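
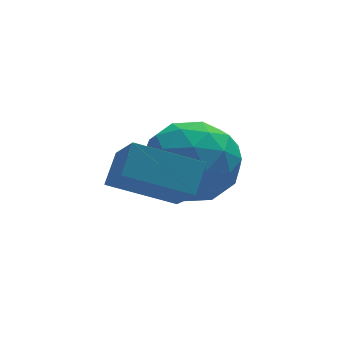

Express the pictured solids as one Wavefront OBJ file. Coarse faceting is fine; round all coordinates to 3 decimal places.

v 4.199 1.985 -1.625
v 4.996 1.241 -2.041
v 2.844 1.059 -2.559
v 3.641 0.315 -2.975
v 3.369 0.303 -1.84
v 4.206 0.876 -1.263
v 3.634 1.424 -3.337
v 4.471 1.997 -2.76
v 4.646 0.894 -3.099
v 4.482 0.201 -2.175
v 3.358 2.099 -2.425
v 3.194 1.406 -1.501
v 4.716 1.694 -1.751
v 3.124 0.606 -2.849
v 2.964 0.599 -2.182
v 3.432 0.161 -2.427
v 4.252 1.48 -1.294
v 4.72 1.042 -1.538
v 3.764 0.491 -1.42
v 3.12 1.258 -3.062
v 3.588 0.82 -3.306
v 4.408 2.139 -2.173
v 4.876 1.701 -2.418
v 4.076 1.809 -3.18
v 4.979 1.053 -2.618
v 4.183 0.508 -3.167
v 4.179 1.161 -3.379
v 4.671 1.497 -3.04
v 4.883 0.646 -2.074
v 4.086 0.101 -2.623
v 3.926 0.095 -1.956
v 4.419 0.431 -1.617
v 4.677 0.442 -2.696
v 3.754 2.199 -1.977
v 2.957 1.654 -2.526
v 3.421 1.869 -2.983
v 3.914 2.205 -2.644
v 3.657 1.792 -1.433
v 2.861 1.247 -1.982
v 3.169 0.803 -1.56
v 3.661 1.139 -1.221
v 3.163 1.858 -1.904
v 1.82 -0.925 -1.047
v 2.213 -0.38 -0.479
v 1.722 0.107 -1.972
v 2.115 0.653 -1.404
v 3.265 -1.333 -1.656
v 3.658 -0.787 -1.088
v 3.167 -0.3 -2.581
v 3.56 0.245 -2.013
f 1 38 17
f 38 12 41
f 17 41 6
f 38 41 17
f 1 17 13
f 17 6 18
f 13 18 2
f 17 18 13
f 1 13 22
f 13 2 23
f 22 23 8
f 13 23 22
f 1 22 34
f 22 8 37
f 34 37 11
f 22 37 34
f 1 34 38
f 34 11 42
f 38 42 12
f 34 42 38
f 2 18 29
f 18 6 32
f 29 32 10
f 18 32 29
f 6 41 19
f 41 12 40
f 19 40 5
f 41 40 19
f 12 42 39
f 42 11 35
f 39 35 3
f 42 35 39
f 11 37 36
f 37 8 24
f 36 24 7
f 37 24 36
f 8 23 28
f 23 2 25
f 28 25 9
f 23 25 28
f 4 30 16
f 30 10 31
f 16 31 5
f 30 31 16
f 4 16 14
f 16 5 15
f 14 15 3
f 16 15 14
f 4 14 21
f 14 3 20
f 21 20 7
f 14 20 21
f 4 21 26
f 21 7 27
f 26 27 9
f 21 27 26
f 4 26 30
f 26 9 33
f 30 33 10
f 26 33 30
f 5 31 19
f 31 10 32
f 19 32 6
f 31 32 19
f 3 15 39
f 15 5 40
f 39 40 12
f 15 40 39
f 7 20 36
f 20 3 35
f 36 35 11
f 20 35 36
f 9 27 28
f 27 7 24
f 28 24 8
f 27 24 28
f 10 33 29
f 33 9 25
f 29 25 2
f 33 25 29
f 44 46 43
f 47 44 43
f 43 46 45
f 45 47 43
f 44 50 46
f 48 44 47
f 48 50 44
f 46 50 45
f 49 47 45
f 45 50 49
f 49 48 47
f 50 48 49



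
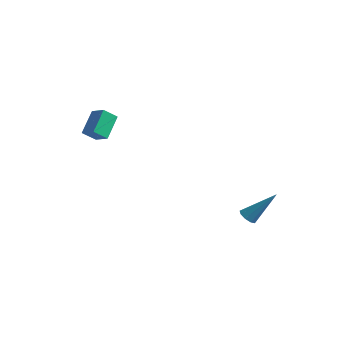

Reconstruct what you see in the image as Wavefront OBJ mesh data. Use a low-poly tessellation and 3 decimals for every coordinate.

v -3.726 -0.506 1.91
v -4.038 -1.136 2.488
v -4.053 0.555 2.889
v -4.365 -0.075 3.467
v -2.895 -0.585 2.273
v -3.207 -1.215 2.851
v -3.222 0.476 3.252
v -3.534 -0.154 3.83
v 2.571 3.246 -2.658
v 2.986 2.952 -2.764
v 3.589 4.134 -1.142
v 3.001 3.254 -2.951
v 2.815 3.553 -3.001
v 2.515 3.708 -2.89
v 2.241 3.648 -2.671
v 2.122 3.4 -2.446
v 2.213 3.08 -2.32
v 2.472 2.838 -2.352
v 2.777 2.787 -2.528
f 2 4 1
f 5 2 1
f 1 4 3
f 3 5 1
f 2 8 4
f 6 2 5
f 6 8 2
f 4 8 3
f 7 5 3
f 3 8 7
f 7 6 5
f 8 6 7
f 10 9 12
f 10 12 11
f 12 9 13
f 12 13 11
f 13 9 14
f 13 14 11
f 14 9 15
f 14 15 11
f 15 9 16
f 15 16 11
f 16 9 17
f 16 17 11
f 17 9 18
f 17 18 11
f 18 9 19
f 18 19 11
f 19 9 10
f 19 10 11



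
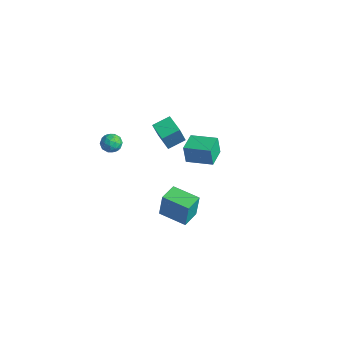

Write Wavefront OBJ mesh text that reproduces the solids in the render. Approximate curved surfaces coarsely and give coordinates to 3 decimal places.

v -1.367 2.114 -2.084
v -1.528 2.054 -0.968
v -0.118 2.968 -1.859
v -0.279 2.909 -0.742
v -0.661 1.071 -2.038
v -0.822 1.012 -0.921
v 0.588 1.926 -1.812
v 0.427 1.866 -0.696
v -3.559 -1.369 -0.519
v -3.013 -1.506 -0.827
v -4.087 -1.954 -1.193
v -3.541 -2.091 -1.501
v -3.645 -2.325 -0.913
v -3.318 -1.963 -0.496
v -3.782 -1.497 -1.524
v -3.455 -1.135 -1.107
v -3.151 -1.585 -1.448
v -3.066 -2.097 -1.07
v -4.034 -1.363 -0.95
v -3.949 -1.875 -0.572
v -3.24 -1.386 -0.613
v -3.86 -2.074 -1.407
v -3.921 -2.211 -1.061
v -3.6 -2.292 -1.242
v -3.419 -1.655 -0.419
v -3.098 -1.735 -0.6
v -3.469 -2.216 -0.651
v -4.002 -1.725 -1.42
v -3.681 -1.805 -1.601
v -3.5 -1.168 -0.778
v -3.179 -1.249 -0.959
v -3.631 -1.244 -1.369
v -3 -1.513 -1.16
v -3.31 -1.857 -1.556
v -3.452 -1.508 -1.57
v -3.26 -1.295 -1.324
v -2.95 -1.814 -0.938
v -3.26 -2.158 -1.334
v -3.321 -2.295 -0.989
v -3.129 -2.082 -0.743
v -3.031 -1.86 -1.303
v -3.84 -1.302 -0.686
v -4.15 -1.646 -1.082
v -3.971 -1.378 -1.277
v -3.779 -1.165 -1.031
v -3.79 -1.603 -0.464
v -4.1 -1.947 -0.86
v -3.84 -2.165 -0.696
v -3.648 -1.952 -0.45
v -4.069 -1.6 -0.717
v 3.104 -3.484 -0.627
v 3.208 -3.359 0.763
v 2.684 -2.479 -0.686
v 2.789 -2.355 0.705
v 4.511 -2.905 -0.785
v 4.616 -2.781 0.606
v 4.092 -1.901 -0.843
v 4.196 -1.776 0.547
v -3.798 1.569 -2.452
v -3.496 0.944 -0.944
v -3.57 2.579 -2.079
v -3.268 1.954 -0.571
v -2.712 1.426 -2.729
v -2.41 0.801 -1.221
v -2.484 2.436 -2.356
v -2.182 1.811 -0.848
f 2 4 1
f 5 2 1
f 1 4 3
f 3 5 1
f 2 8 4
f 6 2 5
f 6 8 2
f 4 8 3
f 7 5 3
f 3 8 7
f 7 6 5
f 8 6 7
f 9 46 25
f 46 20 49
f 25 49 14
f 46 49 25
f 9 25 21
f 25 14 26
f 21 26 10
f 25 26 21
f 9 21 30
f 21 10 31
f 30 31 16
f 21 31 30
f 9 30 42
f 30 16 45
f 42 45 19
f 30 45 42
f 9 42 46
f 42 19 50
f 46 50 20
f 42 50 46
f 10 26 37
f 26 14 40
f 37 40 18
f 26 40 37
f 14 49 27
f 49 20 48
f 27 48 13
f 49 48 27
f 20 50 47
f 50 19 43
f 47 43 11
f 50 43 47
f 19 45 44
f 45 16 32
f 44 32 15
f 45 32 44
f 16 31 36
f 31 10 33
f 36 33 17
f 31 33 36
f 12 38 24
f 38 18 39
f 24 39 13
f 38 39 24
f 12 24 22
f 24 13 23
f 22 23 11
f 24 23 22
f 12 22 29
f 22 11 28
f 29 28 15
f 22 28 29
f 12 29 34
f 29 15 35
f 34 35 17
f 29 35 34
f 12 34 38
f 34 17 41
f 38 41 18
f 34 41 38
f 13 39 27
f 39 18 40
f 27 40 14
f 39 40 27
f 11 23 47
f 23 13 48
f 47 48 20
f 23 48 47
f 15 28 44
f 28 11 43
f 44 43 19
f 28 43 44
f 17 35 36
f 35 15 32
f 36 32 16
f 35 32 36
f 18 41 37
f 41 17 33
f 37 33 10
f 41 33 37
f 52 54 51
f 55 52 51
f 51 54 53
f 53 55 51
f 52 58 54
f 56 52 55
f 56 58 52
f 54 58 53
f 57 55 53
f 53 58 57
f 57 56 55
f 58 56 57
f 60 62 59
f 63 60 59
f 59 62 61
f 61 63 59
f 60 66 62
f 64 60 63
f 64 66 60
f 62 66 61
f 65 63 61
f 61 66 65
f 65 64 63
f 66 64 65



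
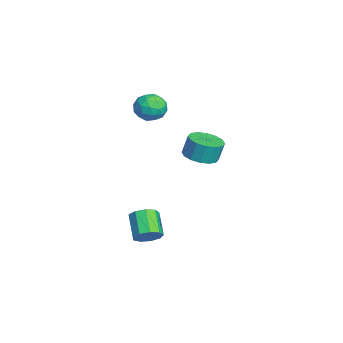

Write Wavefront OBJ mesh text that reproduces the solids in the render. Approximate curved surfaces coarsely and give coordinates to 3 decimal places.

v -3.821 2.183 3.636
v -3.439 1.939 2.854
v -4.121 0.781 3.926
v -3.739 0.537 3.144
v -3.227 0.858 3.816
v -3.041 1.725 3.637
v -4.519 0.995 3.143
v -4.333 1.862 2.964
v -3.87 1.205 2.549
v -3.072 1.12 2.965
v -4.488 1.6 3.815
v -3.69 1.515 4.231
v -3.604 2.184 3.219
v -3.956 0.536 3.561
v -3.655 0.724 3.956
v -3.431 0.581 3.496
v -3.37 2.058 3.68
v -3.145 1.915 3.22
v -3.021 1.279 3.786
v -4.415 0.805 3.56
v -4.19 0.662 3.1
v -4.129 2.139 3.284
v -3.905 1.996 2.824
v -4.539 1.441 2.994
v -3.633 1.61 2.58
v -3.809 0.785 2.751
v -4.267 1.055 2.75
v -4.158 1.564 2.645
v -3.163 1.56 2.825
v -3.34 0.735 2.995
v -3.039 0.924 3.391
v -2.93 1.434 3.285
v -3.417 1.128 2.646
v -4.22 1.985 3.785
v -4.397 1.16 3.955
v -4.63 1.286 3.495
v -4.521 1.796 3.389
v -3.751 1.935 4.029
v -3.927 1.11 4.2
v -3.402 1.156 4.135
v -3.293 1.665 4.03
v -4.143 1.592 4.134
v -2.379 3.685 0.572
v -1.45 3.558 0.642
v -1.492 3.868 1.759
v -2.421 3.995 1.688
v -1.504 4.023 0.511
v -1.546 4.333 1.628
v -1.792 4.398 0.396
v -1.834 4.708 1.513
v -2.238 4.582 0.328
v -2.28 4.892 1.445
v -2.721 4.525 0.325
v -2.763 4.835 1.442
v -3.113 4.243 0.389
v -3.155 4.554 1.506
v -3.308 3.812 0.501
v -3.35 4.122 1.618
v -3.254 3.347 0.632
v -3.296 3.657 1.749
v -2.966 2.972 0.747
v -3.008 3.282 1.864
v -2.52 2.788 0.815
v -2.562 3.098 1.932
v -2.037 2.845 0.818
v -2.079 3.155 1.935
v -1.645 3.126 0.754
v -1.687 3.437 1.871
v 0.298 0.842 -3.403
v 0.744 0.911 -2.779
v -0.452 0.808 -1.913
v -0.898 0.738 -2.537
v 0.585 1.386 -2.941
v -0.611 1.283 -2.075
v 0.293 1.607 -3.319
v -0.903 1.504 -2.453
v 0.002 1.47 -3.736
v -1.194 1.366 -2.871
v -0.15 1.038 -3.998
v -1.346 0.935 -3.132
v -0.092 0.515 -3.981
v -1.288 0.412 -3.115
v 0.148 0.145 -3.693
v -1.048 0.041 -2.828
v 0.458 0.1 -3.27
v -0.738 -0.003 -2.404
v 0.693 0.403 -2.909
v -0.503 0.3 -2.043
f 1 38 17
f 38 12 41
f 17 41 6
f 38 41 17
f 1 17 13
f 17 6 18
f 13 18 2
f 17 18 13
f 1 13 22
f 13 2 23
f 22 23 8
f 13 23 22
f 1 22 34
f 22 8 37
f 34 37 11
f 22 37 34
f 1 34 38
f 34 11 42
f 38 42 12
f 34 42 38
f 2 18 29
f 18 6 32
f 29 32 10
f 18 32 29
f 6 41 19
f 41 12 40
f 19 40 5
f 41 40 19
f 12 42 39
f 42 11 35
f 39 35 3
f 42 35 39
f 11 37 36
f 37 8 24
f 36 24 7
f 37 24 36
f 8 23 28
f 23 2 25
f 28 25 9
f 23 25 28
f 4 30 16
f 30 10 31
f 16 31 5
f 30 31 16
f 4 16 14
f 16 5 15
f 14 15 3
f 16 15 14
f 4 14 21
f 14 3 20
f 21 20 7
f 14 20 21
f 4 21 26
f 21 7 27
f 26 27 9
f 21 27 26
f 4 26 30
f 26 9 33
f 30 33 10
f 26 33 30
f 5 31 19
f 31 10 32
f 19 32 6
f 31 32 19
f 3 15 39
f 15 5 40
f 39 40 12
f 15 40 39
f 7 20 36
f 20 3 35
f 36 35 11
f 20 35 36
f 9 27 28
f 27 7 24
f 28 24 8
f 27 24 28
f 10 33 29
f 33 9 25
f 29 25 2
f 33 25 29
f 44 43 47
f 44 47 45
f 45 47 48
f 45 48 46
f 47 43 49
f 47 49 48
f 48 49 50
f 48 50 46
f 49 43 51
f 49 51 50
f 50 51 52
f 50 52 46
f 51 43 53
f 51 53 52
f 52 53 54
f 52 54 46
f 53 43 55
f 53 55 54
f 54 55 56
f 54 56 46
f 55 43 57
f 55 57 56
f 56 57 58
f 56 58 46
f 57 43 59
f 57 59 58
f 58 59 60
f 58 60 46
f 59 43 61
f 59 61 60
f 60 61 62
f 60 62 46
f 61 43 63
f 61 63 62
f 62 63 64
f 62 64 46
f 63 43 65
f 63 65 64
f 64 65 66
f 64 66 46
f 65 43 67
f 65 67 66
f 66 67 68
f 66 68 46
f 67 43 44
f 67 44 68
f 68 44 45
f 68 45 46
f 70 69 73
f 70 73 71
f 71 73 74
f 71 74 72
f 73 69 75
f 73 75 74
f 74 75 76
f 74 76 72
f 75 69 77
f 75 77 76
f 76 77 78
f 76 78 72
f 77 69 79
f 77 79 78
f 78 79 80
f 78 80 72
f 79 69 81
f 79 81 80
f 80 81 82
f 80 82 72
f 81 69 83
f 81 83 82
f 82 83 84
f 82 84 72
f 83 69 85
f 83 85 84
f 84 85 86
f 84 86 72
f 85 69 87
f 85 87 86
f 86 87 88
f 86 88 72
f 87 69 70
f 87 70 88
f 88 70 71
f 88 71 72



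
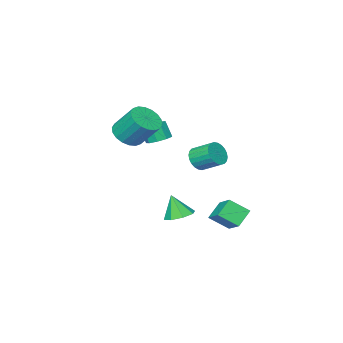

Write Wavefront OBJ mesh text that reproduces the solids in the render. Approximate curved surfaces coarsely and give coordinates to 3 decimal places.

v -3.279 1.782 -4.132
v -2.402 0.923 -3.27
v -2.753 3.224 -3.229
v -1.876 2.364 -2.368
v -2.244 1.956 -5.012
v -1.367 1.096 -4.151
v -1.718 3.397 -4.11
v -0.841 2.538 -3.248
v -0.199 1.536 1.158
v 0.467 1.968 0.826
v 0.044 3.176 1.549
v -0.621 2.744 1.882
v 0.23 2.024 0.594
v -0.193 3.232 1.318
v -0.072 2.005 0.449
v -0.495 3.213 1.172
v -0.393 1.915 0.411
v -0.816 3.123 1.135
v -0.684 1.768 0.488
v -1.107 2.976 1.211
v -0.902 1.585 0.666
v -1.325 2.793 1.389
v -1.012 1.394 0.919
v -1.435 2.602 1.642
v -0.999 1.226 1.209
v -1.422 2.433 1.932
v -0.864 1.104 1.491
v -1.287 2.312 2.214
v -0.627 1.048 1.722
v -1.05 2.256 2.446
v -0.325 1.067 1.868
v -0.748 2.275 2.591
v -0.004 1.157 1.905
v -0.427 2.365 2.629
v 0.287 1.304 1.829
v -0.136 2.512 2.552
v 0.505 1.487 1.651
v 0.082 2.695 2.374
v 0.615 1.678 1.398
v 0.192 2.886 2.121
v 0.602 1.847 1.108
v 0.179 3.054 1.831
v 1.225 1.534 -3.007
v 2.128 1.86 -2.99
v 1.395 0.986 -1.513
v 1.644 2.359 -2.752
v 0.915 2.375 -2.662
v 0.367 1.899 -2.775
v 0.322 1.209 -3.023
v 0.805 0.71 -3.262
v 1.534 0.693 -3.351
v 2.082 1.17 -3.239
v 1.982 -2.258 2.553
v 2.499 -1.47 2.024
v 2.114 -0.175 3.579
v 1.598 -0.962 4.107
v 2.046 -1.422 1.872
v 1.661 -0.126 3.427
v 1.58 -1.539 1.854
v 1.195 -0.243 3.409
v 1.194 -1.798 1.975
v 0.809 -0.503 3.53
v 0.964 -2.149 2.21
v 0.579 -0.853 3.765
v 0.936 -2.521 2.513
v 0.551 -1.225 4.068
v 1.115 -2.841 2.824
v 0.73 -1.545 4.378
v 1.466 -3.045 3.081
v 1.081 -1.75 4.636
v 1.919 -3.094 3.233
v 1.534 -1.798 4.788
v 2.385 -2.977 3.251
v 2 -1.681 4.806
v 2.771 -2.717 3.13
v 2.386 -1.422 4.685
v 3.001 -2.367 2.895
v 2.616 -1.071 4.45
v 3.029 -1.995 2.592
v 2.644 -0.699 4.147
v 2.85 -1.675 2.282
v 2.465 -0.379 3.836
v -0.98 -2.937 1.105
v -0.31 -3.376 0.849
v -0.191 -3.841 1.96
v -0.86 -3.403 2.215
v -0.145 -2.862 1.047
v -0.026 -3.327 2.157
v -0.37 -2.384 1.271
v -0.251 -2.849 2.382
v -0.881 -2.164 1.418
v -0.761 -2.63 2.529
v -1.437 -2.307 1.418
v -1.318 -2.772 2.529
v -1.78 -2.744 1.271
v -1.661 -3.209 2.382
v -1.748 -3.272 1.047
v -1.629 -3.737 2.158
v -1.356 -3.643 0.849
v -1.237 -4.109 1.96
v -0.789 -3.684 0.771
v -0.67 -4.15 1.882
f 2 4 1
f 5 2 1
f 1 4 3
f 3 5 1
f 2 8 4
f 6 2 5
f 6 8 2
f 4 8 3
f 7 5 3
f 3 8 7
f 7 6 5
f 8 6 7
f 10 9 13
f 10 13 11
f 11 13 14
f 11 14 12
f 13 9 15
f 13 15 14
f 14 15 16
f 14 16 12
f 15 9 17
f 15 17 16
f 16 17 18
f 16 18 12
f 17 9 19
f 17 19 18
f 18 19 20
f 18 20 12
f 19 9 21
f 19 21 20
f 20 21 22
f 20 22 12
f 21 9 23
f 21 23 22
f 22 23 24
f 22 24 12
f 23 9 25
f 23 25 24
f 24 25 26
f 24 26 12
f 25 9 27
f 25 27 26
f 26 27 28
f 26 28 12
f 27 9 29
f 27 29 28
f 28 29 30
f 28 30 12
f 29 9 31
f 29 31 30
f 30 31 32
f 30 32 12
f 31 9 33
f 31 33 32
f 32 33 34
f 32 34 12
f 33 9 35
f 33 35 34
f 34 35 36
f 34 36 12
f 35 9 37
f 35 37 36
f 36 37 38
f 36 38 12
f 37 9 39
f 37 39 38
f 38 39 40
f 38 40 12
f 39 9 41
f 39 41 40
f 40 41 42
f 40 42 12
f 41 9 10
f 41 10 42
f 42 10 11
f 42 11 12
f 44 43 46
f 44 46 45
f 46 43 47
f 46 47 45
f 47 43 48
f 47 48 45
f 48 43 49
f 48 49 45
f 49 43 50
f 49 50 45
f 50 43 51
f 50 51 45
f 51 43 52
f 51 52 45
f 52 43 44
f 52 44 45
f 54 53 57
f 54 57 55
f 55 57 58
f 55 58 56
f 57 53 59
f 57 59 58
f 58 59 60
f 58 60 56
f 59 53 61
f 59 61 60
f 60 61 62
f 60 62 56
f 61 53 63
f 61 63 62
f 62 63 64
f 62 64 56
f 63 53 65
f 63 65 64
f 64 65 66
f 64 66 56
f 65 53 67
f 65 67 66
f 66 67 68
f 66 68 56
f 67 53 69
f 67 69 68
f 68 69 70
f 68 70 56
f 69 53 71
f 69 71 70
f 70 71 72
f 70 72 56
f 71 53 73
f 71 73 72
f 72 73 74
f 72 74 56
f 73 53 75
f 73 75 74
f 74 75 76
f 74 76 56
f 75 53 77
f 75 77 76
f 76 77 78
f 76 78 56
f 77 53 79
f 77 79 78
f 78 79 80
f 78 80 56
f 79 53 81
f 79 81 80
f 80 81 82
f 80 82 56
f 81 53 54
f 81 54 82
f 82 54 55
f 82 55 56
f 84 83 87
f 84 87 85
f 85 87 88
f 85 88 86
f 87 83 89
f 87 89 88
f 88 89 90
f 88 90 86
f 89 83 91
f 89 91 90
f 90 91 92
f 90 92 86
f 91 83 93
f 91 93 92
f 92 93 94
f 92 94 86
f 93 83 95
f 93 95 94
f 94 95 96
f 94 96 86
f 95 83 97
f 95 97 96
f 96 97 98
f 96 98 86
f 97 83 99
f 97 99 98
f 98 99 100
f 98 100 86
f 99 83 101
f 99 101 100
f 100 101 102
f 100 102 86
f 101 83 84
f 101 84 102
f 102 84 85
f 102 85 86



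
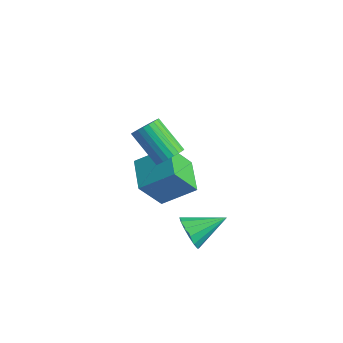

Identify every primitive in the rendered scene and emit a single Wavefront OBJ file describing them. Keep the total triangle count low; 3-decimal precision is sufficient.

v -1.868 0.072 -3.521
v -2.052 -1.201 -1.822
v -3.643 1.039 -2.989
v -3.827 -0.234 -1.29
v -0.753 1.474 -2.35
v -0.937 0.201 -0.651
v -2.528 2.441 -1.818
v -2.712 1.168 -0.119
v 1.58 -0.748 -3.012
v 2.215 -0.632 -3.828
v 2.32 0.988 -2.188
v 1.763 -0.374 -3.965
v 1.262 -0.217 -3.847
v 0.846 -0.202 -3.506
v 0.627 -0.333 -3.032
v 0.663 -0.576 -2.553
v 0.945 -0.865 -2.197
v 1.398 -1.123 -2.06
v 1.899 -1.28 -2.177
v 2.315 -1.295 -2.519
v 2.534 -1.164 -2.993
v 2.497 -0.921 -3.472
v 0.522 -1.103 2.206
v 1.088 -1.294 2.753
v -0.475 -1.668 4.241
v -1.042 -1.477 3.694
v 1.059 -0.983 2.801
v -0.504 -1.357 4.288
v 0.948 -0.69 2.758
v -0.615 -1.064 4.245
v 0.772 -0.46 2.631
v -0.791 -0.834 4.119
v 0.558 -0.328 2.439
v -1.005 -0.702 3.927
v 0.339 -0.314 2.212
v -1.224 -0.688 3.7
v 0.147 -0.42 1.985
v -1.416 -0.794 3.472
v 0.013 -0.63 1.79
v -1.551 -1.004 3.278
v -0.045 -0.912 1.659
v -1.608 -1.286 3.147
v -0.016 -1.223 1.612
v -1.579 -1.597 3.099
v 0.095 -1.516 1.655
v -1.468 -1.89 3.142
v 0.271 -1.746 1.781
v -1.292 -2.12 3.269
v 0.485 -1.878 1.973
v -1.078 -2.252 3.461
v 0.704 -1.892 2.2
v -0.859 -2.266 3.688
v 0.896 -1.786 2.428
v -0.667 -2.16 3.915
v 1.031 -1.576 2.622
v -0.533 -1.95 4.11
f 2 4 1
f 5 2 1
f 1 4 3
f 3 5 1
f 2 8 4
f 6 2 5
f 6 8 2
f 4 8 3
f 7 5 3
f 3 8 7
f 7 6 5
f 8 6 7
f 10 9 12
f 10 12 11
f 12 9 13
f 12 13 11
f 13 9 14
f 13 14 11
f 14 9 15
f 14 15 11
f 15 9 16
f 15 16 11
f 16 9 17
f 16 17 11
f 17 9 18
f 17 18 11
f 18 9 19
f 18 19 11
f 19 9 20
f 19 20 11
f 20 9 21
f 20 21 11
f 21 9 22
f 21 22 11
f 22 9 10
f 22 10 11
f 24 23 27
f 24 27 25
f 25 27 28
f 25 28 26
f 27 23 29
f 27 29 28
f 28 29 30
f 28 30 26
f 29 23 31
f 29 31 30
f 30 31 32
f 30 32 26
f 31 23 33
f 31 33 32
f 32 33 34
f 32 34 26
f 33 23 35
f 33 35 34
f 34 35 36
f 34 36 26
f 35 23 37
f 35 37 36
f 36 37 38
f 36 38 26
f 37 23 39
f 37 39 38
f 38 39 40
f 38 40 26
f 39 23 41
f 39 41 40
f 40 41 42
f 40 42 26
f 41 23 43
f 41 43 42
f 42 43 44
f 42 44 26
f 43 23 45
f 43 45 44
f 44 45 46
f 44 46 26
f 45 23 47
f 45 47 46
f 46 47 48
f 46 48 26
f 47 23 49
f 47 49 48
f 48 49 50
f 48 50 26
f 49 23 51
f 49 51 50
f 50 51 52
f 50 52 26
f 51 23 53
f 51 53 52
f 52 53 54
f 52 54 26
f 53 23 55
f 53 55 54
f 54 55 56
f 54 56 26
f 55 23 24
f 55 24 56
f 56 24 25
f 56 25 26



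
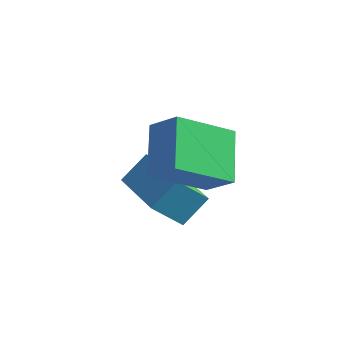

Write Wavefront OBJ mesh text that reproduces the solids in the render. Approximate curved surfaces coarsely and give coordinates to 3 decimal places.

v 1.699 -2.934 3.859
v 0.99 -1.706 4.868
v 0.812 -2.874 3.162
v 0.103 -1.646 4.17
v 2.637 -1.514 2.79
v 1.928 -0.286 3.798
v 1.75 -1.454 2.092
v 1.041 -0.226 3.101
v -0.463 -0.669 0.405
v -1.045 -1.334 1.303
v -0.104 0.051 1.171
v -0.686 -0.614 2.069
v 1.246 -1.806 0.671
v 0.664 -2.471 1.569
v 1.605 -1.086 1.437
v 1.023 -1.751 2.335
f 2 4 1
f 5 2 1
f 1 4 3
f 3 5 1
f 2 8 4
f 6 2 5
f 6 8 2
f 4 8 3
f 7 5 3
f 3 8 7
f 7 6 5
f 8 6 7
f 10 12 9
f 13 10 9
f 9 12 11
f 11 13 9
f 10 16 12
f 14 10 13
f 14 16 10
f 12 16 11
f 15 13 11
f 11 16 15
f 15 14 13
f 16 14 15



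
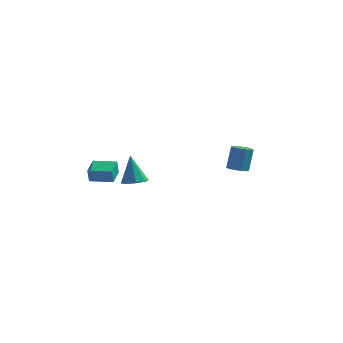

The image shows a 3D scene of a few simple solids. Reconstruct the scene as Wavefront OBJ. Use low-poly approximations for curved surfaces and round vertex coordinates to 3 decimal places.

v 3.605 -1.885 -1.784
v 4.186 -1.991 -1.788
v 4.275 -1.561 -0.501
v 3.695 -1.455 -0.496
v 4.086 -1.572 -1.922
v 4.175 -1.141 -0.635
v 3.704 -1.336 -1.974
v 3.794 -0.905 -0.687
v 3.265 -1.422 -1.915
v 3.354 -0.991 -0.628
v 3.025 -1.779 -1.779
v 3.114 -1.349 -0.492
v 3.125 -2.199 -1.645
v 3.214 -1.768 -0.358
v 3.506 -2.435 -1.593
v 3.596 -2.004 -0.306
v 3.946 -2.349 -1.652
v 4.035 -1.918 -0.365
v -4.002 -2.775 -3.517
v -4.018 -2.93 -2.712
v -4.177 -1.678 -3.309
v -4.192 -1.834 -2.504
v -2.748 -2.586 -3.456
v -2.763 -2.742 -2.651
v -2.922 -1.49 -3.248
v -2.938 -1.645 -2.443
v -2.705 0.13 -4.627
v -2.071 0.484 -4.557
v -3.115 0.53 -2.953
v -2.482 0.816 -4.737
v -3.024 0.747 -4.853
v -3.38 0.317 -4.837
v -3.34 -0.223 -4.698
v -2.929 -0.556 -4.518
v -2.387 -0.487 -4.402
v -2.031 -0.056 -4.418
f 2 1 5
f 2 5 3
f 3 5 6
f 3 6 4
f 5 1 7
f 5 7 6
f 6 7 8
f 6 8 4
f 7 1 9
f 7 9 8
f 8 9 10
f 8 10 4
f 9 1 11
f 9 11 10
f 10 11 12
f 10 12 4
f 11 1 13
f 11 13 12
f 12 13 14
f 12 14 4
f 13 1 15
f 13 15 14
f 14 15 16
f 14 16 4
f 15 1 17
f 15 17 16
f 16 17 18
f 16 18 4
f 17 1 2
f 17 2 18
f 18 2 3
f 18 3 4
f 20 22 19
f 23 20 19
f 19 22 21
f 21 23 19
f 20 26 22
f 24 20 23
f 24 26 20
f 22 26 21
f 25 23 21
f 21 26 25
f 25 24 23
f 26 24 25
f 28 27 30
f 28 30 29
f 30 27 31
f 30 31 29
f 31 27 32
f 31 32 29
f 32 27 33
f 32 33 29
f 33 27 34
f 33 34 29
f 34 27 35
f 34 35 29
f 35 27 36
f 35 36 29
f 36 27 28
f 36 28 29



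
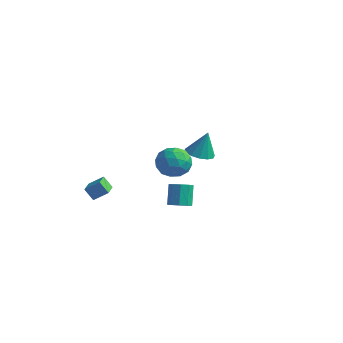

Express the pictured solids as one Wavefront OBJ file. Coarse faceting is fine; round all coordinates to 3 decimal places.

v 2.377 -3.19 2.554
v 2.925 -3.061 3.404
v 3.475 -4.299 2.016
v 4.023 -4.17 2.866
v 3.111 -4.625 2.911
v 2.433 -3.939 3.244
v 3.967 -3.421 2.176
v 3.289 -2.735 2.509
v 3.908 -3.203 3.171
v 3.379 -3.947 3.625
v 3.021 -3.413 1.795
v 2.492 -4.157 2.249
v 2.555 -3.028 3.026
v 3.845 -4.332 2.394
v 3.309 -4.599 2.42
v 3.631 -4.523 2.92
v 2.266 -3.545 2.932
v 2.588 -3.468 3.432
v 2.697 -4.388 3.142
v 3.812 -3.892 1.988
v 4.134 -3.815 2.488
v 2.769 -2.837 2.5
v 3.091 -2.761 3
v 3.703 -2.972 2.278
v 3.455 -3.036 3.389
v 4.1 -3.688 3.073
v 4.067 -3.247 2.667
v 3.668 -2.844 2.863
v 3.144 -3.473 3.656
v 3.789 -4.125 3.34
v 3.253 -4.392 3.366
v 2.854 -3.99 3.562
v 3.721 -3.557 3.519
v 2.611 -3.235 2.08
v 3.256 -3.887 1.764
v 3.546 -3.37 1.858
v 3.147 -2.968 2.054
v 2.3 -3.672 2.347
v 2.945 -4.324 2.031
v 2.732 -4.516 2.557
v 2.333 -4.113 2.753
v 2.679 -3.803 1.901
v 0.052 0.576 -3.499
v 0.685 0.48 -3.241
v 0.281 1.088 -2.023
v -0.352 1.184 -2.281
v 0.661 0.899 -3.458
v 0.257 1.506 -2.24
v 0.352 1.166 -3.694
v -0.052 1.774 -2.476
v -0.097 1.158 -3.839
v -0.501 1.766 -2.621
v -0.477 0.877 -3.825
v -0.881 1.485 -2.606
v -0.609 0.456 -3.658
v -1.013 1.064 -2.44
v -0.431 0.091 -3.417
v -0.835 0.698 -2.199
v -0.028 -0.047 -3.215
v -0.432 0.56 -1.996
v 0.413 0.106 -3.145
v 0.009 0.714 -1.927
v -3.402 -2.975 -1.525
v -2.783 -2.447 -0.979
v -2.906 -2.83 -2.226
v -2.287 -2.303 -1.679
v -2.713 -4.057 -1.261
v -2.094 -3.53 -0.714
v -2.217 -3.913 -1.961
v -1.598 -3.385 -1.415
v -0.997 3.567 -0.972
v -0.458 2.873 -0.928
v -0.683 3.913 0.632
v -0.178 3.259 -1.066
v -0.159 3.743 -1.174
v -0.405 4.17 -1.218
v -0.84 4.407 -1.183
v -1.324 4.377 -1.082
v -1.705 4.089 -0.946
v -1.861 3.636 -0.818
v -1.742 3.161 -0.738
v -1.387 2.815 -0.733
v -0.908 2.708 -0.804
f 1 38 17
f 38 12 41
f 17 41 6
f 38 41 17
f 1 17 13
f 17 6 18
f 13 18 2
f 17 18 13
f 1 13 22
f 13 2 23
f 22 23 8
f 13 23 22
f 1 22 34
f 22 8 37
f 34 37 11
f 22 37 34
f 1 34 38
f 34 11 42
f 38 42 12
f 34 42 38
f 2 18 29
f 18 6 32
f 29 32 10
f 18 32 29
f 6 41 19
f 41 12 40
f 19 40 5
f 41 40 19
f 12 42 39
f 42 11 35
f 39 35 3
f 42 35 39
f 11 37 36
f 37 8 24
f 36 24 7
f 37 24 36
f 8 23 28
f 23 2 25
f 28 25 9
f 23 25 28
f 4 30 16
f 30 10 31
f 16 31 5
f 30 31 16
f 4 16 14
f 16 5 15
f 14 15 3
f 16 15 14
f 4 14 21
f 14 3 20
f 21 20 7
f 14 20 21
f 4 21 26
f 21 7 27
f 26 27 9
f 21 27 26
f 4 26 30
f 26 9 33
f 30 33 10
f 26 33 30
f 5 31 19
f 31 10 32
f 19 32 6
f 31 32 19
f 3 15 39
f 15 5 40
f 39 40 12
f 15 40 39
f 7 20 36
f 20 3 35
f 36 35 11
f 20 35 36
f 9 27 28
f 27 7 24
f 28 24 8
f 27 24 28
f 10 33 29
f 33 9 25
f 29 25 2
f 33 25 29
f 44 43 47
f 44 47 45
f 45 47 48
f 45 48 46
f 47 43 49
f 47 49 48
f 48 49 50
f 48 50 46
f 49 43 51
f 49 51 50
f 50 51 52
f 50 52 46
f 51 43 53
f 51 53 52
f 52 53 54
f 52 54 46
f 53 43 55
f 53 55 54
f 54 55 56
f 54 56 46
f 55 43 57
f 55 57 56
f 56 57 58
f 56 58 46
f 57 43 59
f 57 59 58
f 58 59 60
f 58 60 46
f 59 43 61
f 59 61 60
f 60 61 62
f 60 62 46
f 61 43 44
f 61 44 62
f 62 44 45
f 62 45 46
f 64 66 63
f 67 64 63
f 63 66 65
f 65 67 63
f 64 70 66
f 68 64 67
f 68 70 64
f 66 70 65
f 69 67 65
f 65 70 69
f 69 68 67
f 70 68 69
f 72 71 74
f 72 74 73
f 74 71 75
f 74 75 73
f 75 71 76
f 75 76 73
f 76 71 77
f 76 77 73
f 77 71 78
f 77 78 73
f 78 71 79
f 78 79 73
f 79 71 80
f 79 80 73
f 80 71 81
f 80 81 73
f 81 71 82
f 81 82 73
f 82 71 83
f 82 83 73
f 83 71 72
f 83 72 73



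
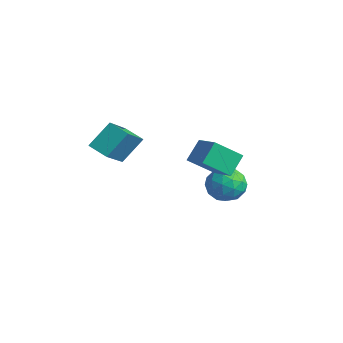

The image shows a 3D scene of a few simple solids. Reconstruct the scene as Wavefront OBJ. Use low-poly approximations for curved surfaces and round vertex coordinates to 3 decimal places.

v -3.171 -5.373 3.045
v -3.144 -4.346 4.166
v -4.232 -4.033 1.842
v -4.205 -3.006 2.963
v -2.275 -4.994 2.677
v -2.248 -3.967 3.798
v -3.336 -3.654 1.474
v -3.309 -2.627 2.595
v -2.504 1.778 -0.832
v -1.906 1.358 -1.512
v -2.414 0.442 0.072
v -1.816 0.022 -0.608
v -1.486 0.788 -0.059
v -1.542 1.615 -0.618
v -2.778 0.185 -0.822
v -2.834 1.012 -1.381
v -2.075 0.374 -1.506
v -1.277 0.747 -1.035
v -3.043 1.053 -0.405
v -2.245 1.426 0.066
v -2.213 1.686 -1.251
v -2.107 0.114 -0.189
v -1.913 0.565 0.134
v -1.562 0.318 -0.266
v -1.999 1.836 -0.726
v -1.648 1.589 -1.126
v -1.401 1.254 -0.272
v -2.672 0.211 -0.314
v -2.321 -0.036 -0.714
v -2.758 1.482 -1.174
v -2.407 1.235 -1.574
v -2.919 0.546 -1.168
v -1.961 0.86 -1.648
v -1.908 0.075 -1.117
v -2.473 0.171 -1.242
v -2.506 0.656 -1.571
v -1.492 1.079 -1.371
v -1.439 0.294 -0.84
v -1.245 0.744 -0.517
v -1.278 1.23 -0.845
v -1.591 0.501 -1.368
v -2.881 1.506 -0.6
v -2.828 0.721 -0.069
v -3.042 0.57 -0.595
v -3.075 1.056 -0.923
v -2.412 1.725 -0.323
v -2.359 0.94 0.208
v -1.814 1.144 0.131
v -1.847 1.629 -0.198
v -2.729 1.299 -0.072
v -1.51 -1.532 1.845
v -1.802 -0.734 2.72
v -1.118 -0.354 0.9
v -1.41 0.444 1.775
v -0.15 -1.584 2.345
v -0.442 -0.786 3.22
v 0.242 -0.406 1.4
v -0.05 0.392 2.275
f 2 4 1
f 5 2 1
f 1 4 3
f 3 5 1
f 2 8 4
f 6 2 5
f 6 8 2
f 4 8 3
f 7 5 3
f 3 8 7
f 7 6 5
f 8 6 7
f 9 46 25
f 46 20 49
f 25 49 14
f 46 49 25
f 9 25 21
f 25 14 26
f 21 26 10
f 25 26 21
f 9 21 30
f 21 10 31
f 30 31 16
f 21 31 30
f 9 30 42
f 30 16 45
f 42 45 19
f 30 45 42
f 9 42 46
f 42 19 50
f 46 50 20
f 42 50 46
f 10 26 37
f 26 14 40
f 37 40 18
f 26 40 37
f 14 49 27
f 49 20 48
f 27 48 13
f 49 48 27
f 20 50 47
f 50 19 43
f 47 43 11
f 50 43 47
f 19 45 44
f 45 16 32
f 44 32 15
f 45 32 44
f 16 31 36
f 31 10 33
f 36 33 17
f 31 33 36
f 12 38 24
f 38 18 39
f 24 39 13
f 38 39 24
f 12 24 22
f 24 13 23
f 22 23 11
f 24 23 22
f 12 22 29
f 22 11 28
f 29 28 15
f 22 28 29
f 12 29 34
f 29 15 35
f 34 35 17
f 29 35 34
f 12 34 38
f 34 17 41
f 38 41 18
f 34 41 38
f 13 39 27
f 39 18 40
f 27 40 14
f 39 40 27
f 11 23 47
f 23 13 48
f 47 48 20
f 23 48 47
f 15 28 44
f 28 11 43
f 44 43 19
f 28 43 44
f 17 35 36
f 35 15 32
f 36 32 16
f 35 32 36
f 18 41 37
f 41 17 33
f 37 33 10
f 41 33 37
f 52 54 51
f 55 52 51
f 51 54 53
f 53 55 51
f 52 58 54
f 56 52 55
f 56 58 52
f 54 58 53
f 57 55 53
f 53 58 57
f 57 56 55
f 58 56 57



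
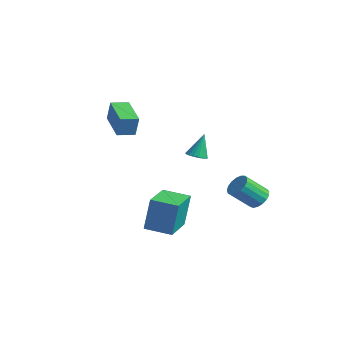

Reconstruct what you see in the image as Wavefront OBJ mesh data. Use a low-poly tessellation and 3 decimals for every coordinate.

v 2.524 3.325 -1.215
v 3.034 3.488 -0.829
v 2.566 2.519 0.201
v 2.056 2.355 -0.185
v 2.807 3.69 -0.743
v 2.338 2.72 0.287
v 2.515 3.807 -0.765
v 2.046 2.838 0.265
v 2.225 3.815 -0.89
v 1.756 2.846 0.14
v 2.003 3.71 -1.09
v 1.535 2.741 -0.059
v 1.901 3.517 -1.318
v 1.433 2.547 -0.288
v 1.942 3.279 -1.522
v 1.473 2.31 -0.492
v 2.116 3.053 -1.657
v 1.648 2.083 -0.626
v 2.384 2.888 -1.69
v 1.915 1.919 -0.659
v 2.683 2.824 -1.614
v 2.215 1.854 -0.584
v 2.947 2.874 -1.447
v 2.478 1.905 -0.417
v 3.113 3.027 -1.227
v 2.645 2.058 -0.197
v 3.145 3.249 -1.004
v 2.677 2.28 0.026
v -4.805 -0.137 2.324
v -4.599 -0.064 3.443
v -4.486 0.729 2.208
v -4.28 0.802 3.327
v -3.1 -0.802 2.053
v -2.894 -0.729 3.172
v -2.781 0.064 1.937
v -2.575 0.137 3.056
v -0.736 -0.252 -2.78
v -0.747 0.142 -0.993
v 0.427 0.511 -2.94
v 0.416 0.904 -1.153
v 0.344 -1.824 -2.427
v 0.333 -1.431 -0.64
v 1.507 -1.062 -2.587
v 1.496 -0.668 -0.8
v 0.712 0.993 1.652
v 1.173 0.748 1.788
v 0.628 1.527 2.888
v 1.248 0.96 1.702
v 1.217 1.177 1.606
v 1.085 1.359 1.518
v 0.88 1.468 1.458
v 0.641 1.482 1.435
v 0.416 1.4 1.456
v 0.25 1.237 1.515
v 0.175 1.026 1.601
v 0.206 0.808 1.698
v 0.338 0.626 1.785
v 0.543 0.518 1.846
v 0.782 0.503 1.868
v 1.007 0.585 1.848
f 2 1 5
f 2 5 3
f 3 5 6
f 3 6 4
f 5 1 7
f 5 7 6
f 6 7 8
f 6 8 4
f 7 1 9
f 7 9 8
f 8 9 10
f 8 10 4
f 9 1 11
f 9 11 10
f 10 11 12
f 10 12 4
f 11 1 13
f 11 13 12
f 12 13 14
f 12 14 4
f 13 1 15
f 13 15 14
f 14 15 16
f 14 16 4
f 15 1 17
f 15 17 16
f 16 17 18
f 16 18 4
f 17 1 19
f 17 19 18
f 18 19 20
f 18 20 4
f 19 1 21
f 19 21 20
f 20 21 22
f 20 22 4
f 21 1 23
f 21 23 22
f 22 23 24
f 22 24 4
f 23 1 25
f 23 25 24
f 24 25 26
f 24 26 4
f 25 1 27
f 25 27 26
f 26 27 28
f 26 28 4
f 27 1 2
f 27 2 28
f 28 2 3
f 28 3 4
f 30 32 29
f 33 30 29
f 29 32 31
f 31 33 29
f 30 36 32
f 34 30 33
f 34 36 30
f 32 36 31
f 35 33 31
f 31 36 35
f 35 34 33
f 36 34 35
f 38 40 37
f 41 38 37
f 37 40 39
f 39 41 37
f 38 44 40
f 42 38 41
f 42 44 38
f 40 44 39
f 43 41 39
f 39 44 43
f 43 42 41
f 44 42 43
f 46 45 48
f 46 48 47
f 48 45 49
f 48 49 47
f 49 45 50
f 49 50 47
f 50 45 51
f 50 51 47
f 51 45 52
f 51 52 47
f 52 45 53
f 52 53 47
f 53 45 54
f 53 54 47
f 54 45 55
f 54 55 47
f 55 45 56
f 55 56 47
f 56 45 57
f 56 57 47
f 57 45 58
f 57 58 47
f 58 45 59
f 58 59 47
f 59 45 60
f 59 60 47
f 60 45 46
f 60 46 47



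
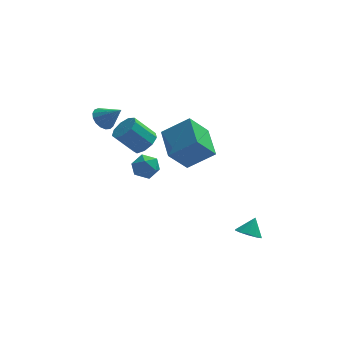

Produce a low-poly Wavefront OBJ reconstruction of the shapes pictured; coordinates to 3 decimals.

v 3.727 -2.971 -3.865
v 4.395 -3.345 -3.943
v 4.113 -2.469 -2.955
v 4.427 -2.936 -4.183
v 4.192 -2.539 -4.301
v 3.778 -2.308 -4.253
v 3.345 -2.33 -4.057
v 3.058 -2.597 -3.788
v 3.026 -3.007 -3.548
v 3.261 -3.403 -3.429
v 3.675 -3.634 -3.477
v 4.108 -3.612 -3.674
v -1.333 -2.415 1.63
v -0.898 -3.036 1.289
v -2.342 -3.264 1.891
v -1.907 -3.885 1.55
v -1.66 -3.551 2.269
v -1.037 -3.027 2.108
v -2.203 -3.273 1.072
v -1.58 -2.749 0.911
v -1.436 -3.566 0.944
v -1.101 -3.738 1.684
v -2.139 -2.562 1.496
v -1.804 -2.734 2.236
v -1.644 -0.964 1.949
v -1.089 -0.587 2.455
v -2.182 -0.619 3.677
v -2.736 -0.996 3.171
v -1.405 -0.193 2.182
v -2.498 -0.224 3.404
v -1.833 -0.16 1.8
v -2.926 -0.191 3.022
v -2.173 -0.503 1.488
v -3.266 -0.534 2.71
v -2.264 -1.062 1.391
v -3.357 -1.093 2.614
v -2.065 -1.575 1.556
v -3.158 -1.607 2.778
v -1.669 -1.803 1.904
v -2.762 -1.834 3.127
v -1.261 -1.638 2.274
v -2.354 -1.669 3.496
v -1.032 -1.158 2.491
v -2.125 -1.189 3.713
v 0.604 0.713 -1.158
v -0.425 0.107 0.215
v 0.252 2.682 -0.554
v -0.778 2.076 0.819
v 2.138 0.644 -0.039
v 1.108 0.038 1.334
v 1.785 2.613 0.565
v 0.756 2.007 1.938
v -3.892 2.267 1.792
v -3.521 1.873 1.23
v -2.908 1.833 2.748
v -3.363 2.211 1.221
v -3.327 2.562 1.343
v -3.42 2.846 1.568
v -3.622 2.996 1.843
v -3.885 2.98 2.107
v -4.151 2.8 2.299
v -4.357 2.498 2.374
v -4.456 2.143 2.316
v -4.427 1.816 2.138
v -4.275 1.593 1.88
v -4.036 1.524 1.602
v -3.763 1.625 1.368
f 2 1 4
f 2 4 3
f 4 1 5
f 4 5 3
f 5 1 6
f 5 6 3
f 6 1 7
f 6 7 3
f 7 1 8
f 7 8 3
f 8 1 9
f 8 9 3
f 9 1 10
f 9 10 3
f 10 1 11
f 10 11 3
f 11 1 12
f 11 12 3
f 12 1 2
f 12 2 3
f 13 24 18
f 13 18 14
f 13 14 20
f 13 20 23
f 13 23 24
f 14 18 22
f 18 24 17
f 24 23 15
f 23 20 19
f 20 14 21
f 16 22 17
f 16 17 15
f 16 15 19
f 16 19 21
f 16 21 22
f 17 22 18
f 15 17 24
f 19 15 23
f 21 19 20
f 22 21 14
f 26 25 29
f 26 29 27
f 27 29 30
f 27 30 28
f 29 25 31
f 29 31 30
f 30 31 32
f 30 32 28
f 31 25 33
f 31 33 32
f 32 33 34
f 32 34 28
f 33 25 35
f 33 35 34
f 34 35 36
f 34 36 28
f 35 25 37
f 35 37 36
f 36 37 38
f 36 38 28
f 37 25 39
f 37 39 38
f 38 39 40
f 38 40 28
f 39 25 41
f 39 41 40
f 40 41 42
f 40 42 28
f 41 25 43
f 41 43 42
f 42 43 44
f 42 44 28
f 43 25 26
f 43 26 44
f 44 26 27
f 44 27 28
f 46 48 45
f 49 46 45
f 45 48 47
f 47 49 45
f 46 52 48
f 50 46 49
f 50 52 46
f 48 52 47
f 51 49 47
f 47 52 51
f 51 50 49
f 52 50 51
f 54 53 56
f 54 56 55
f 56 53 57
f 56 57 55
f 57 53 58
f 57 58 55
f 58 53 59
f 58 59 55
f 59 53 60
f 59 60 55
f 60 53 61
f 60 61 55
f 61 53 62
f 61 62 55
f 62 53 63
f 62 63 55
f 63 53 64
f 63 64 55
f 64 53 65
f 64 65 55
f 65 53 66
f 65 66 55
f 66 53 67
f 66 67 55
f 67 53 54
f 67 54 55



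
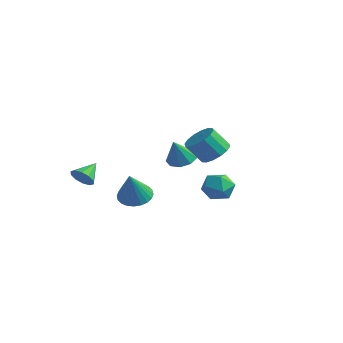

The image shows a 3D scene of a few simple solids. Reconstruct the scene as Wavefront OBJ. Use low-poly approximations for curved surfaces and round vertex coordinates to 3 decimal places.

v -1.251 4.394 -3.451
v -0.354 4.879 -3.748
v -0.366 2.961 -3.112
v 0.531 3.446 -3.409
v 0.036 3.744 -2.518
v -0.511 4.63 -2.727
v -0.209 3.21 -4.133
v -0.756 4.096 -4.342
v 0.29 4.147 -4.169
v 0.442 4.477 -3.171
v -1.162 3.363 -3.689
v -1.01 3.693 -2.691
v -2.19 -0.584 -3.386
v -1.224 -0.536 -3.676
v -1.59 -1.496 -1.534
v -1.266 -0.19 -3.492
v -1.449 0.096 -3.291
v -1.744 0.278 -3.106
v -2.108 0.33 -2.962
v -2.484 0.242 -2.884
v -2.815 0.029 -2.882
v -3.051 -0.278 -2.956
v -3.156 -0.631 -3.096
v -3.114 -0.977 -3.28
v -2.931 -1.263 -3.48
v -2.636 -1.446 -3.666
v -2.272 -1.497 -3.809
v -1.896 -1.409 -3.888
v -1.565 -1.196 -3.89
v -1.329 -0.889 -3.816
v -2.875 -3.719 -1.46
v -2.136 -3.55 -1.513
v -3.085 -2.561 -0.72
v -2.355 -3.356 -1.88
v -2.774 -3.3 -2.086
v -3.23 -3.404 -2.053
v -3.551 -3.629 -1.794
v -3.614 -3.887 -1.407
v -3.394 -4.082 -1.04
v -2.976 -4.137 -0.834
v -2.519 -4.033 -0.867
v -2.198 -3.809 -1.126
v 2.936 0.604 0.91
v 3.8 0.601 1.304
v 3.268 -0.107 2.465
v 2.404 -0.104 2.07
v 3.59 1.016 1.461
v 3.058 0.308 2.622
v 3.205 1.322 1.471
v 2.673 0.614 2.632
v 2.748 1.435 1.33
v 2.215 0.727 2.491
v 2.341 1.325 1.077
v 1.808 0.617 2.237
v 2.093 1.022 0.778
v 1.561 0.314 1.939
v 2.072 0.607 0.515
v 1.54 -0.101 1.676
v 2.282 0.192 0.358
v 1.75 -0.516 1.519
v 2.667 -0.114 0.348
v 2.135 -0.822 1.509
v 3.125 -0.227 0.489
v 2.592 -0.935 1.65
v 3.532 -0.117 0.743
v 2.999 -0.825 1.903
v 3.779 0.186 1.041
v 3.247 -0.522 2.202
v -2.205 2.857 -1.449
v -1.649 2.239 -1.843
v -2.035 2.083 0.009
v -1.312 2.723 -1.625
v -1.392 3.27 -1.324
v -1.853 3.624 -1.083
v -2.478 3.62 -1.012
v -2.976 3.258 -1.146
v -3.113 2.709 -1.422
v -2.825 2.23 -1.71
v -2.247 2.044 -1.877
f 1 12 6
f 1 6 2
f 1 2 8
f 1 8 11
f 1 11 12
f 2 6 10
f 6 12 5
f 12 11 3
f 11 8 7
f 8 2 9
f 4 10 5
f 4 5 3
f 4 3 7
f 4 7 9
f 4 9 10
f 5 10 6
f 3 5 12
f 7 3 11
f 9 7 8
f 10 9 2
f 14 13 16
f 14 16 15
f 16 13 17
f 16 17 15
f 17 13 18
f 17 18 15
f 18 13 19
f 18 19 15
f 19 13 20
f 19 20 15
f 20 13 21
f 20 21 15
f 21 13 22
f 21 22 15
f 22 13 23
f 22 23 15
f 23 13 24
f 23 24 15
f 24 13 25
f 24 25 15
f 25 13 26
f 25 26 15
f 26 13 27
f 26 27 15
f 27 13 28
f 27 28 15
f 28 13 29
f 28 29 15
f 29 13 30
f 29 30 15
f 30 13 14
f 30 14 15
f 32 31 34
f 32 34 33
f 34 31 35
f 34 35 33
f 35 31 36
f 35 36 33
f 36 31 37
f 36 37 33
f 37 31 38
f 37 38 33
f 38 31 39
f 38 39 33
f 39 31 40
f 39 40 33
f 40 31 41
f 40 41 33
f 41 31 42
f 41 42 33
f 42 31 32
f 42 32 33
f 44 43 47
f 44 47 45
f 45 47 48
f 45 48 46
f 47 43 49
f 47 49 48
f 48 49 50
f 48 50 46
f 49 43 51
f 49 51 50
f 50 51 52
f 50 52 46
f 51 43 53
f 51 53 52
f 52 53 54
f 52 54 46
f 53 43 55
f 53 55 54
f 54 55 56
f 54 56 46
f 55 43 57
f 55 57 56
f 56 57 58
f 56 58 46
f 57 43 59
f 57 59 58
f 58 59 60
f 58 60 46
f 59 43 61
f 59 61 60
f 60 61 62
f 60 62 46
f 61 43 63
f 61 63 62
f 62 63 64
f 62 64 46
f 63 43 65
f 63 65 64
f 64 65 66
f 64 66 46
f 65 43 67
f 65 67 66
f 66 67 68
f 66 68 46
f 67 43 44
f 67 44 68
f 68 44 45
f 68 45 46
f 70 69 72
f 70 72 71
f 72 69 73
f 72 73 71
f 73 69 74
f 73 74 71
f 74 69 75
f 74 75 71
f 75 69 76
f 75 76 71
f 76 69 77
f 76 77 71
f 77 69 78
f 77 78 71
f 78 69 79
f 78 79 71
f 79 69 70
f 79 70 71



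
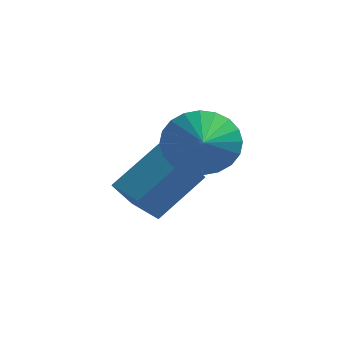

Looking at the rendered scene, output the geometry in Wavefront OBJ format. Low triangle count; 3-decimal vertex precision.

v 0.61 2.368 -1.143
v 1.641 3.426 0.052
v 0.954 3.153 -2.134
v 1.985 4.211 -0.938
v 1.495 1.729 -1.342
v 2.526 2.787 -0.146
v 1.839 2.514 -2.332
v 2.87 3.572 -1.137
v 3.201 1.478 1.017
v 3.702 1.225 0.13
v 3.579 -0.038 1.663
v 4.006 1.393 0.348
v 4.187 1.574 0.667
v 4.218 1.741 1.04
v 4.094 1.867 1.41
v 3.834 1.934 1.72
v 3.478 1.932 1.923
v 3.08 1.861 1.988
v 2.701 1.731 1.905
v 2.397 1.563 1.687
v 2.216 1.382 1.367
v 2.185 1.215 0.994
v 2.309 1.089 0.625
v 2.568 1.021 0.315
v 2.924 1.024 0.112
v 3.322 1.095 0.047
f 2 4 1
f 5 2 1
f 1 4 3
f 3 5 1
f 2 8 4
f 6 2 5
f 6 8 2
f 4 8 3
f 7 5 3
f 3 8 7
f 7 6 5
f 8 6 7
f 10 9 12
f 10 12 11
f 12 9 13
f 12 13 11
f 13 9 14
f 13 14 11
f 14 9 15
f 14 15 11
f 15 9 16
f 15 16 11
f 16 9 17
f 16 17 11
f 17 9 18
f 17 18 11
f 18 9 19
f 18 19 11
f 19 9 20
f 19 20 11
f 20 9 21
f 20 21 11
f 21 9 22
f 21 22 11
f 22 9 23
f 22 23 11
f 23 9 24
f 23 24 11
f 24 9 25
f 24 25 11
f 25 9 26
f 25 26 11
f 26 9 10
f 26 10 11



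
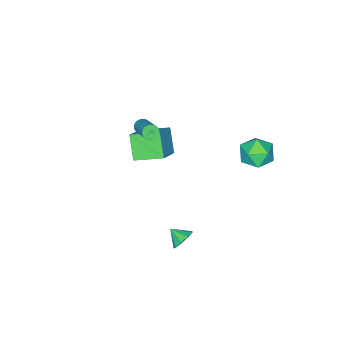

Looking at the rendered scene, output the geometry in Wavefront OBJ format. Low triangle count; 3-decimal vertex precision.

v -2.383 -5.46 -1.835
v -0.711 -4.861 -0.589
v -3.421 -3.794 -1.245
v -1.748 -3.194 0.002
v -1.632 -4.466 -3.322
v 0.041 -3.866 -2.075
v -2.669 -2.799 -2.731
v -0.997 -2.2 -1.485
v -0.107 -3.176 1.994
v 0.374 -3.278 1.749
v 1.329 -1.725 2.981
v 0.847 -1.624 3.226
v 0.276 -3.105 1.607
v 1.231 -1.552 2.838
v 0.102 -2.946 1.541
v 1.057 -1.393 2.773
v -0.113 -2.832 1.565
v 0.841 -1.28 2.797
v -0.328 -2.787 1.674
v 0.627 -1.234 2.906
v -0.498 -2.819 1.847
v 0.456 -1.266 3.078
v -0.592 -2.922 2.048
v 0.363 -1.369 3.28
v -0.589 -3.075 2.239
v 0.366 -1.522 3.471
v -0.491 -3.248 2.382
v 0.464 -1.695 3.613
v -0.317 -3.407 2.447
v 0.638 -1.854 3.679
v -0.101 -3.52 2.423
v 0.853 -1.968 3.655
v 0.113 -3.566 2.314
v 1.068 -2.013 3.546
v 0.284 -3.534 2.142
v 1.238 -1.981 3.373
v 0.377 -3.431 1.94
v 1.332 -1.878 3.172
v 2.899 2.806 -3.239
v 3.59 2.626 -3.681
v 3.021 1.854 -2.661
v 3.729 2.929 -3.213
v 3.48 3.174 -2.757
v 2.958 3.247 -2.527
v 2.409 3.113 -2.63
v 2.089 2.835 -3.018
v 2.148 2.544 -3.51
v 2.558 2.375 -3.875
v 3.127 2.407 -3.943
v -2.53 4.889 2.867
v -1.822 4.725 1.875
v -3.438 3.155 2.505
v -2.73 2.991 1.513
v -2.235 2.934 2.637
v -1.674 4.005 2.861
v -3.586 3.875 1.519
v -3.025 4.946 1.743
v -2.475 4.099 1.041
v -1.64 3.517 1.732
v -3.62 4.363 2.648
v -2.785 3.781 3.339
f 2 4 1
f 5 2 1
f 1 4 3
f 3 5 1
f 2 8 4
f 6 2 5
f 6 8 2
f 4 8 3
f 7 5 3
f 3 8 7
f 7 6 5
f 8 6 7
f 10 9 13
f 10 13 11
f 11 13 14
f 11 14 12
f 13 9 15
f 13 15 14
f 14 15 16
f 14 16 12
f 15 9 17
f 15 17 16
f 16 17 18
f 16 18 12
f 17 9 19
f 17 19 18
f 18 19 20
f 18 20 12
f 19 9 21
f 19 21 20
f 20 21 22
f 20 22 12
f 21 9 23
f 21 23 22
f 22 23 24
f 22 24 12
f 23 9 25
f 23 25 24
f 24 25 26
f 24 26 12
f 25 9 27
f 25 27 26
f 26 27 28
f 26 28 12
f 27 9 29
f 27 29 28
f 28 29 30
f 28 30 12
f 29 9 31
f 29 31 30
f 30 31 32
f 30 32 12
f 31 9 33
f 31 33 32
f 32 33 34
f 32 34 12
f 33 9 35
f 33 35 34
f 34 35 36
f 34 36 12
f 35 9 37
f 35 37 36
f 36 37 38
f 36 38 12
f 37 9 10
f 37 10 38
f 38 10 11
f 38 11 12
f 40 39 42
f 40 42 41
f 42 39 43
f 42 43 41
f 43 39 44
f 43 44 41
f 44 39 45
f 44 45 41
f 45 39 46
f 45 46 41
f 46 39 47
f 46 47 41
f 47 39 48
f 47 48 41
f 48 39 49
f 48 49 41
f 49 39 40
f 49 40 41
f 50 61 55
f 50 55 51
f 50 51 57
f 50 57 60
f 50 60 61
f 51 55 59
f 55 61 54
f 61 60 52
f 60 57 56
f 57 51 58
f 53 59 54
f 53 54 52
f 53 52 56
f 53 56 58
f 53 58 59
f 54 59 55
f 52 54 61
f 56 52 60
f 58 56 57
f 59 58 51



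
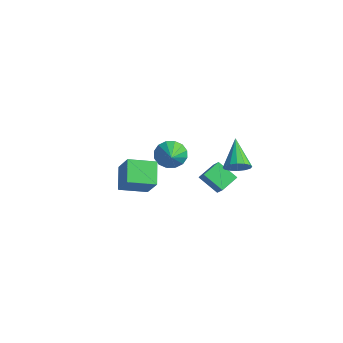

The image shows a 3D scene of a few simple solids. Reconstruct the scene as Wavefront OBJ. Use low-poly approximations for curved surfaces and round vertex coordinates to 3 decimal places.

v -1.11 -4.263 -2.575
v -2.241 -3.467 -1.552
v -0.384 -2.665 -3.016
v -1.515 -1.869 -1.993
v 0.095 -4.411 -1.127
v -1.036 -3.615 -0.104
v 0.821 -2.813 -1.568
v -0.31 -2.017 -0.545
v 4.364 0.322 0.721
v 4.845 1.008 0.772
v 2.916 1.238 2.019
v 4.584 1.079 0.431
v 4.264 0.946 0.168
v 3.971 0.646 0.053
v 3.783 0.26 0.117
v 3.751 -0.111 0.343
v 3.883 -0.365 0.67
v 4.144 -0.436 1.01
v 4.464 -0.303 1.273
v 4.757 -0.003 1.388
v 4.945 0.384 1.325
v 4.977 0.754 1.099
v 1.346 -0.221 -1.697
v 1.123 1.001 -1.222
v 2.425 0.347 -2.653
v 2.202 1.569 -2.178
v 2.058 -0.369 -0.982
v 1.835 0.853 -0.507
v 3.137 0.199 -1.938
v 2.914 1.421 -1.463
v -4.203 1.64 -3.598
v -3.517 2.092 -4.268
v -2.977 0.84 -2.882
v -3.543 2.434 -3.84
v -3.747 2.564 -3.347
v -4.072 2.446 -2.921
v -4.433 2.112 -2.677
v -4.732 1.652 -2.68
v -4.889 1.189 -2.928
v -4.863 0.847 -3.356
v -4.659 0.717 -3.849
v -4.334 0.835 -4.275
v -3.973 1.169 -4.519
v -3.674 1.629 -4.517
f 2 4 1
f 5 2 1
f 1 4 3
f 3 5 1
f 2 8 4
f 6 2 5
f 6 8 2
f 4 8 3
f 7 5 3
f 3 8 7
f 7 6 5
f 8 6 7
f 10 9 12
f 10 12 11
f 12 9 13
f 12 13 11
f 13 9 14
f 13 14 11
f 14 9 15
f 14 15 11
f 15 9 16
f 15 16 11
f 16 9 17
f 16 17 11
f 17 9 18
f 17 18 11
f 18 9 19
f 18 19 11
f 19 9 20
f 19 20 11
f 20 9 21
f 20 21 11
f 21 9 22
f 21 22 11
f 22 9 10
f 22 10 11
f 24 26 23
f 27 24 23
f 23 26 25
f 25 27 23
f 24 30 26
f 28 24 27
f 28 30 24
f 26 30 25
f 29 27 25
f 25 30 29
f 29 28 27
f 30 28 29
f 32 31 34
f 32 34 33
f 34 31 35
f 34 35 33
f 35 31 36
f 35 36 33
f 36 31 37
f 36 37 33
f 37 31 38
f 37 38 33
f 38 31 39
f 38 39 33
f 39 31 40
f 39 40 33
f 40 31 41
f 40 41 33
f 41 31 42
f 41 42 33
f 42 31 43
f 42 43 33
f 43 31 44
f 43 44 33
f 44 31 32
f 44 32 33



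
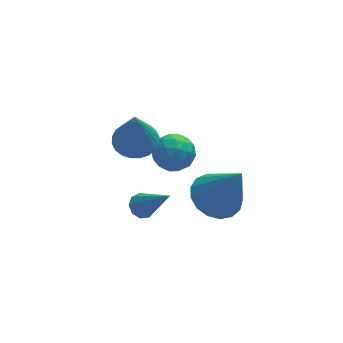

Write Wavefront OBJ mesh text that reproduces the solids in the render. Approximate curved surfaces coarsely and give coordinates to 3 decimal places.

v 3.163 2.262 -1.148
v 3.636 1.738 -1.564
v 2.084 1.582 -1.516
v 2.557 1.058 -1.932
v 2.582 1.07 -1.113
v 3.248 1.49 -0.885
v 2.472 1.83 -2.195
v 3.138 2.25 -1.967
v 3.209 1.471 -2.212
v 3.277 1.001 -1.543
v 2.443 2.319 -1.537
v 2.511 1.849 -0.868
v 3.494 2.06 -1.324
v 2.226 1.26 -1.756
v 2.24 1.267 -1.275
v 2.519 0.959 -1.52
v 3.266 1.914 -0.924
v 3.544 1.606 -1.169
v 2.925 1.213 -0.904
v 2.176 1.714 -1.911
v 2.454 1.406 -2.156
v 3.201 2.361 -1.56
v 3.48 2.053 -1.805
v 2.795 2.107 -2.176
v 3.521 1.594 -1.949
v 2.887 1.195 -2.165
v 2.837 1.649 -2.32
v 3.229 1.896 -2.186
v 3.561 1.318 -1.556
v 2.927 0.918 -1.772
v 2.941 0.925 -1.291
v 3.333 1.172 -1.157
v 3.31 1.161 -1.936
v 2.793 2.402 -1.308
v 2.159 2.002 -1.524
v 2.387 2.148 -1.923
v 2.779 2.395 -1.789
v 2.833 2.125 -0.915
v 2.199 1.726 -1.131
v 2.491 1.424 -0.894
v 2.883 1.671 -0.76
v 2.41 2.159 -1.144
v 1.27 -0.143 -2.297
v 1.591 0.237 -2.186
v 1.97 -1.197 -0.723
v 1.288 0.284 -2.02
v 0.976 0.131 -1.983
v 0.802 -0.15 -2.094
v 0.847 -0.428 -2.3
v 1.09 -0.573 -2.505
v 1.417 -0.516 -2.612
v 1.675 -0.285 -2.573
v 1.744 0.012 -2.404
v 3.357 -1.914 -0.358
v 4.226 -2.045 -0.694
v 3.983 -2.626 1.538
v 4.233 -1.623 -0.538
v 4.04 -1.268 -0.341
v 3.69 -1.061 -0.148
v 3.265 -1.049 -0.003
v 2.86 -1.235 0.061
v 2.569 -1.577 0.028
v 2.459 -1.996 -0.093
v 2.555 -2.397 -0.275
v 2.834 -2.686 -0.476
v 3.234 -2.799 -0.65
v 3.661 -2.709 -0.757
v 4.019 -2.437 -0.773
v 1.601 2.04 -0.843
v 2.153 1.432 -0.962
v 1.479 1.56 1.043
v 2.348 1.68 -0.886
v 2.429 1.982 -0.804
v 2.383 2.294 -0.727
v 2.219 2.567 -0.668
v 1.961 2.759 -0.636
v 1.648 2.843 -0.635
v 1.328 2.804 -0.666
v 1.05 2.649 -0.724
v 0.855 2.401 -0.8
v 0.774 2.098 -0.882
v 0.82 1.787 -0.958
v 0.984 1.514 -1.017
v 1.242 1.321 -1.05
v 1.555 1.238 -1.05
v 1.875 1.277 -1.02
f 1 38 17
f 38 12 41
f 17 41 6
f 38 41 17
f 1 17 13
f 17 6 18
f 13 18 2
f 17 18 13
f 1 13 22
f 13 2 23
f 22 23 8
f 13 23 22
f 1 22 34
f 22 8 37
f 34 37 11
f 22 37 34
f 1 34 38
f 34 11 42
f 38 42 12
f 34 42 38
f 2 18 29
f 18 6 32
f 29 32 10
f 18 32 29
f 6 41 19
f 41 12 40
f 19 40 5
f 41 40 19
f 12 42 39
f 42 11 35
f 39 35 3
f 42 35 39
f 11 37 36
f 37 8 24
f 36 24 7
f 37 24 36
f 8 23 28
f 23 2 25
f 28 25 9
f 23 25 28
f 4 30 16
f 30 10 31
f 16 31 5
f 30 31 16
f 4 16 14
f 16 5 15
f 14 15 3
f 16 15 14
f 4 14 21
f 14 3 20
f 21 20 7
f 14 20 21
f 4 21 26
f 21 7 27
f 26 27 9
f 21 27 26
f 4 26 30
f 26 9 33
f 30 33 10
f 26 33 30
f 5 31 19
f 31 10 32
f 19 32 6
f 31 32 19
f 3 15 39
f 15 5 40
f 39 40 12
f 15 40 39
f 7 20 36
f 20 3 35
f 36 35 11
f 20 35 36
f 9 27 28
f 27 7 24
f 28 24 8
f 27 24 28
f 10 33 29
f 33 9 25
f 29 25 2
f 33 25 29
f 44 43 46
f 44 46 45
f 46 43 47
f 46 47 45
f 47 43 48
f 47 48 45
f 48 43 49
f 48 49 45
f 49 43 50
f 49 50 45
f 50 43 51
f 50 51 45
f 51 43 52
f 51 52 45
f 52 43 53
f 52 53 45
f 53 43 44
f 53 44 45
f 55 54 57
f 55 57 56
f 57 54 58
f 57 58 56
f 58 54 59
f 58 59 56
f 59 54 60
f 59 60 56
f 60 54 61
f 60 61 56
f 61 54 62
f 61 62 56
f 62 54 63
f 62 63 56
f 63 54 64
f 63 64 56
f 64 54 65
f 64 65 56
f 65 54 66
f 65 66 56
f 66 54 67
f 66 67 56
f 67 54 68
f 67 68 56
f 68 54 55
f 68 55 56
f 70 69 72
f 70 72 71
f 72 69 73
f 72 73 71
f 73 69 74
f 73 74 71
f 74 69 75
f 74 75 71
f 75 69 76
f 75 76 71
f 76 69 77
f 76 77 71
f 77 69 78
f 77 78 71
f 78 69 79
f 78 79 71
f 79 69 80
f 79 80 71
f 80 69 81
f 80 81 71
f 81 69 82
f 81 82 71
f 82 69 83
f 82 83 71
f 83 69 84
f 83 84 71
f 84 69 85
f 84 85 71
f 85 69 86
f 85 86 71
f 86 69 70
f 86 70 71



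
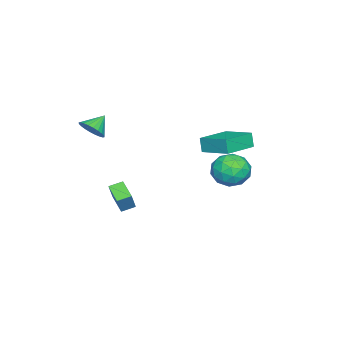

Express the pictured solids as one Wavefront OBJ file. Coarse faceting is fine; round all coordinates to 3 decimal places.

v 2.999 -3.039 3.277
v 3.421 -3.252 3.885
v 2.181 -2.701 3.963
v 3.509 -2.967 3.849
v 3.519 -2.693 3.727
v 3.451 -2.472 3.536
v 3.313 -2.337 3.305
v 3.128 -2.309 3.07
v 2.923 -2.392 2.867
v 2.73 -2.573 2.726
v 2.577 -2.826 2.669
v 2.489 -3.111 2.704
v 2.479 -3.385 2.827
v 2.547 -3.606 3.018
v 2.685 -3.742 3.249
v 2.87 -3.77 3.483
v 3.075 -3.687 3.687
v 3.268 -3.505 3.828
v -1.389 -4.024 -3.931
v -0.757 -3.96 -2.797
v -1.878 -3.425 -3.692
v -1.247 -3.361 -2.558
v -0.593 -3.179 -4.422
v 0.038 -3.115 -3.288
v -1.083 -2.58 -4.183
v -0.451 -2.516 -3.049
v -0.685 3.647 0.502
v 0.265 4.153 0.619
v 0.155 2.147 0.161
v 1.105 2.653 0.278
v 0.468 2.492 1.139
v -0.051 3.419 1.35
v 0.471 2.881 -0.57
v -0.048 3.808 -0.359
v 0.98 3.68 -0.043
v 0.978 3.439 1.012
v -0.558 2.861 -0.232
v -0.56 2.62 0.823
v -0.284 4.031 0.59
v 0.704 2.269 0.19
v 0.329 2.174 0.696
v 0.888 2.471 0.764
v -0.469 3.6 1.02
v 0.089 3.897 1.089
v 0.209 2.921 1.394
v 0.331 2.403 -0.309
v 0.889 2.7 -0.24
v -0.468 3.829 0.016
v 0.091 4.126 0.084
v 0.211 3.379 -0.614
v 0.695 4.051 0.27
v 1.189 3.169 0.069
v 0.816 3.303 -0.429
v 0.511 3.848 -0.305
v 0.694 3.909 0.89
v 1.188 3.028 0.69
v 0.813 2.933 1.196
v 0.508 3.478 1.32
v 1.114 3.631 0.501
v -0.768 3.272 0.09
v -0.274 2.391 -0.11
v -0.088 2.822 -0.54
v -0.393 3.367 -0.416
v -0.769 3.131 0.711
v -0.275 2.249 0.51
v -0.091 2.452 1.085
v -0.396 2.997 1.209
v -0.694 2.669 0.279
v -3.703 1.462 -0.056
v -3.885 1.272 0.815
v -3.156 3.079 0.411
v -3.337 2.889 1.283
v -1.863 0.771 0.177
v -2.044 0.581 1.049
v -1.315 2.388 0.645
v -1.497 2.198 1.516
f 2 1 4
f 2 4 3
f 4 1 5
f 4 5 3
f 5 1 6
f 5 6 3
f 6 1 7
f 6 7 3
f 7 1 8
f 7 8 3
f 8 1 9
f 8 9 3
f 9 1 10
f 9 10 3
f 10 1 11
f 10 11 3
f 11 1 12
f 11 12 3
f 12 1 13
f 12 13 3
f 13 1 14
f 13 14 3
f 14 1 15
f 14 15 3
f 15 1 16
f 15 16 3
f 16 1 17
f 16 17 3
f 17 1 18
f 17 18 3
f 18 1 2
f 18 2 3
f 20 22 19
f 23 20 19
f 19 22 21
f 21 23 19
f 20 26 22
f 24 20 23
f 24 26 20
f 22 26 21
f 25 23 21
f 21 26 25
f 25 24 23
f 26 24 25
f 27 64 43
f 64 38 67
f 43 67 32
f 64 67 43
f 27 43 39
f 43 32 44
f 39 44 28
f 43 44 39
f 27 39 48
f 39 28 49
f 48 49 34
f 39 49 48
f 27 48 60
f 48 34 63
f 60 63 37
f 48 63 60
f 27 60 64
f 60 37 68
f 64 68 38
f 60 68 64
f 28 44 55
f 44 32 58
f 55 58 36
f 44 58 55
f 32 67 45
f 67 38 66
f 45 66 31
f 67 66 45
f 38 68 65
f 68 37 61
f 65 61 29
f 68 61 65
f 37 63 62
f 63 34 50
f 62 50 33
f 63 50 62
f 34 49 54
f 49 28 51
f 54 51 35
f 49 51 54
f 30 56 42
f 56 36 57
f 42 57 31
f 56 57 42
f 30 42 40
f 42 31 41
f 40 41 29
f 42 41 40
f 30 40 47
f 40 29 46
f 47 46 33
f 40 46 47
f 30 47 52
f 47 33 53
f 52 53 35
f 47 53 52
f 30 52 56
f 52 35 59
f 56 59 36
f 52 59 56
f 31 57 45
f 57 36 58
f 45 58 32
f 57 58 45
f 29 41 65
f 41 31 66
f 65 66 38
f 41 66 65
f 33 46 62
f 46 29 61
f 62 61 37
f 46 61 62
f 35 53 54
f 53 33 50
f 54 50 34
f 53 50 54
f 36 59 55
f 59 35 51
f 55 51 28
f 59 51 55
f 70 72 69
f 73 70 69
f 69 72 71
f 71 73 69
f 70 76 72
f 74 70 73
f 74 76 70
f 72 76 71
f 75 73 71
f 71 76 75
f 75 74 73
f 76 74 75



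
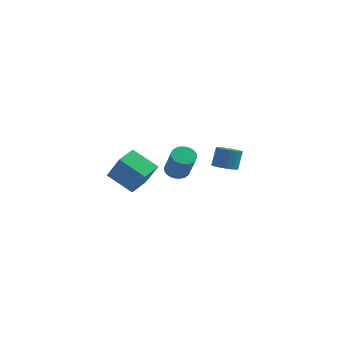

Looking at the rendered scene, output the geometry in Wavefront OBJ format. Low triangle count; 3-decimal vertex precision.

v 2.644 -0.859 2.065
v 3.323 -0.842 2.028
v 3.374 -0.444 3.138
v 2.696 -0.461 3.175
v 3.218 -0.524 1.919
v 3.269 -0.127 3.029
v 2.959 -0.296 1.849
v 3.01 0.101 2.959
v 2.616 -0.218 1.837
v 2.667 0.179 2.947
v 2.28 -0.313 1.886
v 2.331 0.084 2.996
v 2.042 -0.553 1.984
v 2.094 -0.156 3.094
v 1.966 -0.876 2.102
v 2.017 -0.478 3.212
v 2.071 -1.193 2.211
v 2.122 -0.796 3.321
v 2.33 -1.421 2.281
v 2.381 -1.024 3.391
v 2.673 -1.499 2.293
v 2.724 -1.102 3.403
v 3.009 -1.404 2.244
v 3.06 -1.007 3.354
v 3.246 -1.164 2.146
v 3.298 -0.767 3.256
v -1.75 2.17 -0.08
v -1.161 2.514 -0.236
v -0.321 1.754 1.265
v -0.91 1.41 1.42
v -1.287 2.695 -0.074
v -0.447 1.935 1.427
v -1.483 2.795 0.087
v -0.643 2.035 1.587
v -1.72 2.8 0.223
v -0.88 2.04 1.723
v -1.962 2.71 0.312
v -1.122 1.95 1.812
v -2.171 2.537 0.342
v -1.331 1.777 1.842
v -2.317 2.308 0.307
v -1.476 1.548 1.807
v -2.376 2.058 0.214
v -1.535 1.298 1.714
v -2.339 1.826 0.075
v -1.499 1.066 1.576
v -2.213 1.645 -0.087
v -1.373 0.885 1.414
v -2.017 1.545 -0.247
v -1.177 0.785 1.253
v -1.78 1.54 -0.383
v -0.94 0.78 1.117
v -1.538 1.63 -0.472
v -0.698 0.87 1.028
v -1.329 1.803 -0.502
v -0.489 1.043 0.998
v -1.184 2.032 -0.467
v -0.343 1.272 1.033
v -1.125 2.282 -0.374
v -0.284 1.522 1.126
v -3.821 1.018 -1.729
v -5.304 0.898 -0.734
v -3.699 2.208 -1.403
v -5.181 2.088 -0.407
v -2.719 0.472 -0.153
v -4.201 0.352 0.843
v -2.596 1.662 0.174
v -4.079 1.542 1.169
f 2 1 5
f 2 5 3
f 3 5 6
f 3 6 4
f 5 1 7
f 5 7 6
f 6 7 8
f 6 8 4
f 7 1 9
f 7 9 8
f 8 9 10
f 8 10 4
f 9 1 11
f 9 11 10
f 10 11 12
f 10 12 4
f 11 1 13
f 11 13 12
f 12 13 14
f 12 14 4
f 13 1 15
f 13 15 14
f 14 15 16
f 14 16 4
f 15 1 17
f 15 17 16
f 16 17 18
f 16 18 4
f 17 1 19
f 17 19 18
f 18 19 20
f 18 20 4
f 19 1 21
f 19 21 20
f 20 21 22
f 20 22 4
f 21 1 23
f 21 23 22
f 22 23 24
f 22 24 4
f 23 1 25
f 23 25 24
f 24 25 26
f 24 26 4
f 25 1 2
f 25 2 26
f 26 2 3
f 26 3 4
f 28 27 31
f 28 31 29
f 29 31 32
f 29 32 30
f 31 27 33
f 31 33 32
f 32 33 34
f 32 34 30
f 33 27 35
f 33 35 34
f 34 35 36
f 34 36 30
f 35 27 37
f 35 37 36
f 36 37 38
f 36 38 30
f 37 27 39
f 37 39 38
f 38 39 40
f 38 40 30
f 39 27 41
f 39 41 40
f 40 41 42
f 40 42 30
f 41 27 43
f 41 43 42
f 42 43 44
f 42 44 30
f 43 27 45
f 43 45 44
f 44 45 46
f 44 46 30
f 45 27 47
f 45 47 46
f 46 47 48
f 46 48 30
f 47 27 49
f 47 49 48
f 48 49 50
f 48 50 30
f 49 27 51
f 49 51 50
f 50 51 52
f 50 52 30
f 51 27 53
f 51 53 52
f 52 53 54
f 52 54 30
f 53 27 55
f 53 55 54
f 54 55 56
f 54 56 30
f 55 27 57
f 55 57 56
f 56 57 58
f 56 58 30
f 57 27 59
f 57 59 58
f 58 59 60
f 58 60 30
f 59 27 28
f 59 28 60
f 60 28 29
f 60 29 30
f 62 64 61
f 65 62 61
f 61 64 63
f 63 65 61
f 62 68 64
f 66 62 65
f 66 68 62
f 64 68 63
f 67 65 63
f 63 68 67
f 67 66 65
f 68 66 67



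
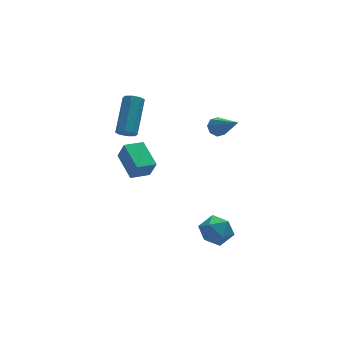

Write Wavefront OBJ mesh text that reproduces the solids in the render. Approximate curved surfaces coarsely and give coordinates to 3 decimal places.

v -2.526 0.983 -0.577
v -2.29 0.612 0.431
v -2.745 2.51 0.036
v -2.508 2.139 1.044
v -1.472 1.201 -0.744
v -1.235 0.83 0.264
v -1.69 2.728 -0.131
v -1.454 2.357 0.877
v 1.526 -0.213 3.175
v 1.805 -0.47 2.749
v 2.054 -1.687 4.405
v 2.058 -0.193 2.972
v 2 0.072 3.313
v 1.665 0.169 3.574
v 1.248 0.043 3.602
v 0.994 -0.234 3.379
v 1.053 -0.498 3.037
v 1.388 -0.596 2.776
v -2.825 0.487 3.135
v -2.348 0.235 3.134
v -1.537 1.761 4.463
v -2.015 2.013 4.465
v -2.38 0.515 2.832
v -1.569 2.041 4.161
v -2.673 0.779 2.707
v -1.862 2.305 4.037
v -3.055 0.872 2.834
v -2.244 2.398 4.163
v -3.303 0.739 3.137
v -2.492 2.265 4.466
v -3.271 0.459 3.439
v -2.46 1.985 4.768
v -2.978 0.195 3.563
v -2.167 1.721 4.893
v -2.596 0.102 3.437
v -1.785 1.628 4.766
v 0.686 -1.825 -2.66
v 1.461 -2.24 -2.311
v -0.061 -3.16 -2.589
v 0.714 -3.575 -2.24
v 0.238 -2.945 -1.717
v 0.7 -2.121 -1.761
v 0.7 -3.279 -3.139
v 1.162 -2.455 -3.183
v 1.47 -3.139 -2.607
v 1.185 -2.933 -1.728
v 0.215 -2.467 -3.172
v -0.07 -2.261 -2.293
f 2 4 1
f 5 2 1
f 1 4 3
f 3 5 1
f 2 8 4
f 6 2 5
f 6 8 2
f 4 8 3
f 7 5 3
f 3 8 7
f 7 6 5
f 8 6 7
f 10 9 12
f 10 12 11
f 12 9 13
f 12 13 11
f 13 9 14
f 13 14 11
f 14 9 15
f 14 15 11
f 15 9 16
f 15 16 11
f 16 9 17
f 16 17 11
f 17 9 18
f 17 18 11
f 18 9 10
f 18 10 11
f 20 19 23
f 20 23 21
f 21 23 24
f 21 24 22
f 23 19 25
f 23 25 24
f 24 25 26
f 24 26 22
f 25 19 27
f 25 27 26
f 26 27 28
f 26 28 22
f 27 19 29
f 27 29 28
f 28 29 30
f 28 30 22
f 29 19 31
f 29 31 30
f 30 31 32
f 30 32 22
f 31 19 33
f 31 33 32
f 32 33 34
f 32 34 22
f 33 19 35
f 33 35 34
f 34 35 36
f 34 36 22
f 35 19 20
f 35 20 36
f 36 20 21
f 36 21 22
f 37 48 42
f 37 42 38
f 37 38 44
f 37 44 47
f 37 47 48
f 38 42 46
f 42 48 41
f 48 47 39
f 47 44 43
f 44 38 45
f 40 46 41
f 40 41 39
f 40 39 43
f 40 43 45
f 40 45 46
f 41 46 42
f 39 41 48
f 43 39 47
f 45 43 44
f 46 45 38



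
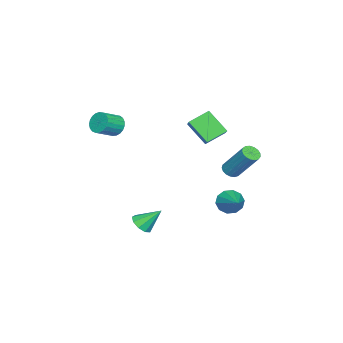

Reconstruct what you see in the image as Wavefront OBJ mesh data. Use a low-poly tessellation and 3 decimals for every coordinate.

v -1.04 2.228 -0.593
v -0.568 1.958 -0.51
v -0.149 3.222 1.216
v -0.62 3.492 1.133
v -0.5 2.155 -0.67
v -0.081 3.419 1.055
v -0.556 2.369 -0.814
v -0.137 3.633 0.912
v -0.722 2.55 -0.906
v -0.303 3.814 0.82
v -0.962 2.658 -0.927
v -0.543 3.922 0.799
v -1.219 2.667 -0.871
v -0.8 3.931 0.855
v -1.435 2.576 -0.752
v -1.016 3.84 0.974
v -1.56 2.405 -0.596
v -1.141 3.669 1.13
v -1.567 2.193 -0.439
v -1.147 3.457 1.286
v -1.452 1.989 -0.318
v -1.033 3.254 1.408
v -1.243 1.84 -0.26
v -0.824 3.105 1.466
v -0.987 1.78 -0.278
v -0.568 3.044 1.448
v -0.744 1.823 -0.368
v -0.324 3.087 1.358
v 2.327 -2.851 3.32
v 2.749 -2.613 2.843
v 3.675 -3.13 3.404
v 3.253 -3.369 3.88
v 2.75 -2.403 3.033
v 3.677 -2.92 3.594
v 2.679 -2.272 3.273
v 3.605 -2.789 3.834
v 2.546 -2.24 3.521
v 3.473 -2.757 4.081
v 2.376 -2.314 3.734
v 3.302 -2.831 4.294
v 2.197 -2.481 3.875
v 3.123 -2.998 4.436
v 2.041 -2.712 3.921
v 2.967 -3.229 4.481
v 1.934 -2.968 3.862
v 2.86 -3.485 4.423
v 1.895 -3.203 3.71
v 2.821 -3.72 4.271
v 1.93 -3.377 3.49
v 2.857 -3.894 4.051
v 2.035 -3.46 3.241
v 2.961 -3.977 3.802
v 2.189 -3.439 3.005
v 3.116 -3.956 3.566
v 2.368 -3.315 2.824
v 3.294 -3.832 3.385
v 2.539 -3.112 2.728
v 3.466 -3.629 3.289
v 2.674 -2.863 2.735
v 3.6 -3.38 3.296
v 0.203 2.653 -2.268
v 0.726 2.247 -2.68
v 1.617 3.627 -1.432
v 0.607 2.639 -2.935
v 0.333 3.036 -2.935
v 0.01 3.287 -2.68
v -0.24 3.296 -2.268
v -0.32 3.059 -1.856
v -0.201 2.668 -1.601
v 0.072 2.27 -1.601
v 0.395 2.02 -1.856
v 0.645 2.011 -2.268
v -0.099 1.224 3.862
v 0.86 1.693 4.551
v 0.167 2.323 2.744
v 1.126 2.792 3.433
v 0.694 0.448 3.287
v 1.653 0.917 3.976
v 0.96 1.547 2.169
v 1.919 2.016 2.858
v 2.381 -1.414 -3.643
v 2.913 -1.658 -3.258
v 2.079 -0.426 -2.597
v 3.066 -1.307 -3.545
v 2.9 -1.006 -3.878
v 2.491 -0.895 -4.101
v 2.03 -1.027 -4.109
v 1.735 -1.34 -3.9
v 1.741 -1.687 -3.57
v 2.048 -1.906 -3.275
v 2.51 -1.895 -3.152
f 2 1 5
f 2 5 3
f 3 5 6
f 3 6 4
f 5 1 7
f 5 7 6
f 6 7 8
f 6 8 4
f 7 1 9
f 7 9 8
f 8 9 10
f 8 10 4
f 9 1 11
f 9 11 10
f 10 11 12
f 10 12 4
f 11 1 13
f 11 13 12
f 12 13 14
f 12 14 4
f 13 1 15
f 13 15 14
f 14 15 16
f 14 16 4
f 15 1 17
f 15 17 16
f 16 17 18
f 16 18 4
f 17 1 19
f 17 19 18
f 18 19 20
f 18 20 4
f 19 1 21
f 19 21 20
f 20 21 22
f 20 22 4
f 21 1 23
f 21 23 22
f 22 23 24
f 22 24 4
f 23 1 25
f 23 25 24
f 24 25 26
f 24 26 4
f 25 1 27
f 25 27 26
f 26 27 28
f 26 28 4
f 27 1 2
f 27 2 28
f 28 2 3
f 28 3 4
f 30 29 33
f 30 33 31
f 31 33 34
f 31 34 32
f 33 29 35
f 33 35 34
f 34 35 36
f 34 36 32
f 35 29 37
f 35 37 36
f 36 37 38
f 36 38 32
f 37 29 39
f 37 39 38
f 38 39 40
f 38 40 32
f 39 29 41
f 39 41 40
f 40 41 42
f 40 42 32
f 41 29 43
f 41 43 42
f 42 43 44
f 42 44 32
f 43 29 45
f 43 45 44
f 44 45 46
f 44 46 32
f 45 29 47
f 45 47 46
f 46 47 48
f 46 48 32
f 47 29 49
f 47 49 48
f 48 49 50
f 48 50 32
f 49 29 51
f 49 51 50
f 50 51 52
f 50 52 32
f 51 29 53
f 51 53 52
f 52 53 54
f 52 54 32
f 53 29 55
f 53 55 54
f 54 55 56
f 54 56 32
f 55 29 57
f 55 57 56
f 56 57 58
f 56 58 32
f 57 29 59
f 57 59 58
f 58 59 60
f 58 60 32
f 59 29 30
f 59 30 60
f 60 30 31
f 60 31 32
f 62 61 64
f 62 64 63
f 64 61 65
f 64 65 63
f 65 61 66
f 65 66 63
f 66 61 67
f 66 67 63
f 67 61 68
f 67 68 63
f 68 61 69
f 68 69 63
f 69 61 70
f 69 70 63
f 70 61 71
f 70 71 63
f 71 61 72
f 71 72 63
f 72 61 62
f 72 62 63
f 74 76 73
f 77 74 73
f 73 76 75
f 75 77 73
f 74 80 76
f 78 74 77
f 78 80 74
f 76 80 75
f 79 77 75
f 75 80 79
f 79 78 77
f 80 78 79
f 82 81 84
f 82 84 83
f 84 81 85
f 84 85 83
f 85 81 86
f 85 86 83
f 86 81 87
f 86 87 83
f 87 81 88
f 87 88 83
f 88 81 89
f 88 89 83
f 89 81 90
f 89 90 83
f 90 81 91
f 90 91 83
f 91 81 82
f 91 82 83

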